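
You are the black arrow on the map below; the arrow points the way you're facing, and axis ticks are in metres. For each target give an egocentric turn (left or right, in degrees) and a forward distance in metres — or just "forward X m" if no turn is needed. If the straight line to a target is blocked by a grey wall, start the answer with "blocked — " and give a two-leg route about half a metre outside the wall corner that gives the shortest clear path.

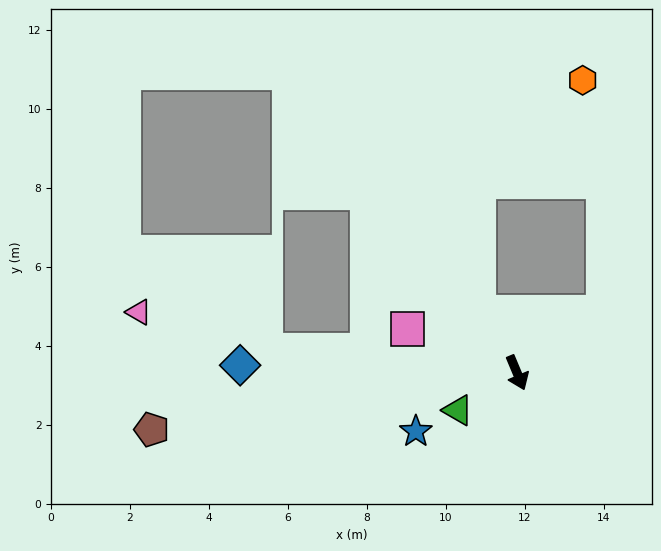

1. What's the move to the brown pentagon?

turn right 104°, forward 9.4 m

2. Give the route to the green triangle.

turn right 80°, forward 1.8 m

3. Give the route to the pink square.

turn right 134°, forward 3.0 m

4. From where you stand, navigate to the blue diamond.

turn right 114°, forward 7.0 m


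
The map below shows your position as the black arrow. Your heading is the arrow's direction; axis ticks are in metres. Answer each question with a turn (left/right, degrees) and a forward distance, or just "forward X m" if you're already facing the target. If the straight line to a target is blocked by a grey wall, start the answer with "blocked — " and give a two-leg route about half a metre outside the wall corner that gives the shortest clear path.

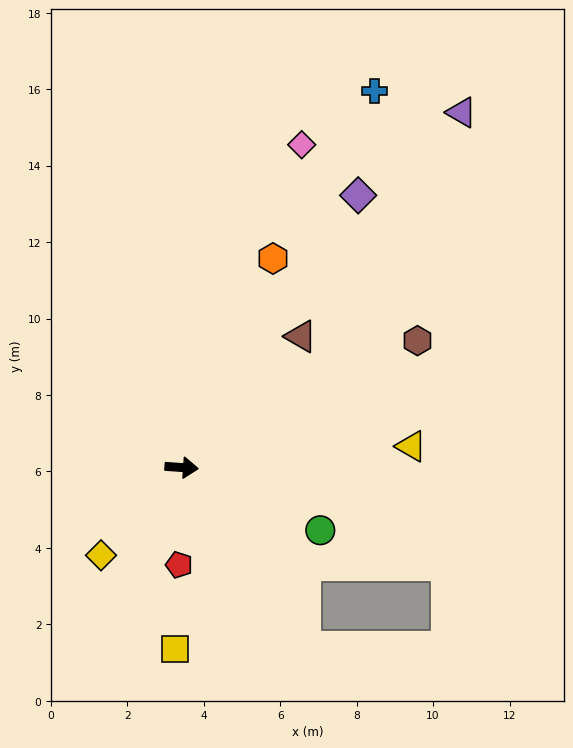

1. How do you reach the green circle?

turn right 20°, forward 4.0 m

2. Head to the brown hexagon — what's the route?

turn left 32°, forward 7.0 m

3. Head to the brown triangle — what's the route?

turn left 52°, forward 4.6 m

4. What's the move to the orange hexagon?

turn left 70°, forward 6.0 m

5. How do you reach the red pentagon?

turn right 88°, forward 2.5 m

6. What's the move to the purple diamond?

turn left 61°, forward 8.5 m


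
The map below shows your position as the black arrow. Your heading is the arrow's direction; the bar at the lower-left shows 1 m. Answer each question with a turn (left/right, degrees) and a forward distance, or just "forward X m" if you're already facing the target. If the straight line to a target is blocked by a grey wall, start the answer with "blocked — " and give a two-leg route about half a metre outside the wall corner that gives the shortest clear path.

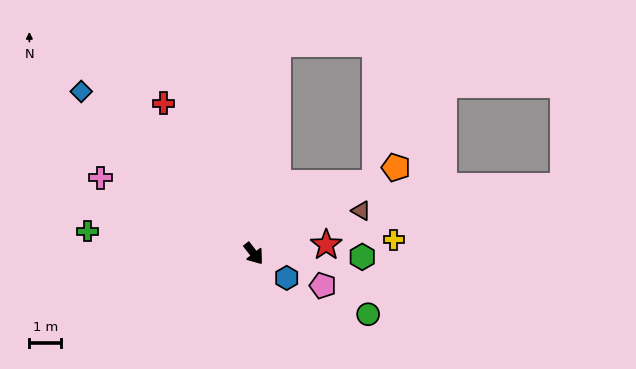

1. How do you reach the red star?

turn left 59°, forward 2.3 m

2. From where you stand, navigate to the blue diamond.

turn right 171°, forward 7.5 m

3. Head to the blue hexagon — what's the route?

turn left 16°, forward 1.3 m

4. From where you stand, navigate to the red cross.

turn left 173°, forward 5.6 m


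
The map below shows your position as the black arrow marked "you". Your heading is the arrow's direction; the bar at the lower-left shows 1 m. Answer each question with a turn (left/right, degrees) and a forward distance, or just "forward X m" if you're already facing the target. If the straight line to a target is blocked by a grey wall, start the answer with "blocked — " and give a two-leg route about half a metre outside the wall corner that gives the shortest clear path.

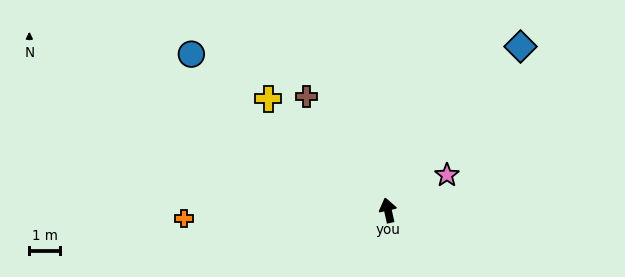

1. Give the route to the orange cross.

turn left 80°, forward 6.6 m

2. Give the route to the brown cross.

turn left 23°, forward 4.5 m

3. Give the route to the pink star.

turn right 72°, forward 2.2 m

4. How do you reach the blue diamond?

turn right 52°, forward 6.8 m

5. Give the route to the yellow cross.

turn left 34°, forward 5.3 m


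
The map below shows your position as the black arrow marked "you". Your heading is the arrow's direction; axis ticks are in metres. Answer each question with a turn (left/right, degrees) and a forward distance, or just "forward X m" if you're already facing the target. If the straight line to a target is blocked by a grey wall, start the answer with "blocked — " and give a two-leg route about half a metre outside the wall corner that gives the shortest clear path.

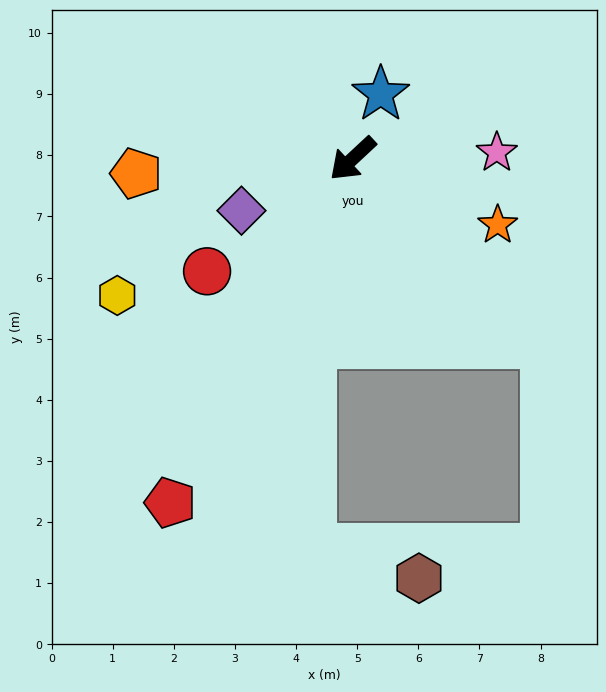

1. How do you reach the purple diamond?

turn right 18°, forward 2.0 m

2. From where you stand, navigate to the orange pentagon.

turn right 39°, forward 3.5 m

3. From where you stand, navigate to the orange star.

turn left 113°, forward 2.6 m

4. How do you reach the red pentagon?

turn left 19°, forward 6.4 m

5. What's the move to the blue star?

turn right 156°, forward 1.2 m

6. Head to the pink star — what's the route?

turn left 140°, forward 2.4 m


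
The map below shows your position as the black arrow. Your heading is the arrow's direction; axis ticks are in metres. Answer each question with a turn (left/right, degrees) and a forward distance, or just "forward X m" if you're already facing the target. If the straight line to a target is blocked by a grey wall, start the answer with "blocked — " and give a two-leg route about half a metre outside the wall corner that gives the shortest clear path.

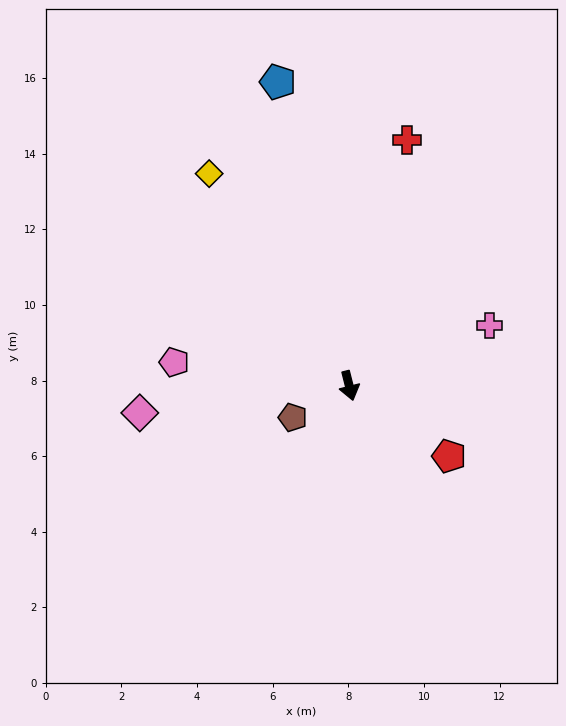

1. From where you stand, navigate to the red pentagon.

turn left 41°, forward 3.2 m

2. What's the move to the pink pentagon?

turn right 112°, forward 4.7 m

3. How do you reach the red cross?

turn left 153°, forward 6.7 m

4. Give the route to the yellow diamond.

turn right 161°, forward 6.7 m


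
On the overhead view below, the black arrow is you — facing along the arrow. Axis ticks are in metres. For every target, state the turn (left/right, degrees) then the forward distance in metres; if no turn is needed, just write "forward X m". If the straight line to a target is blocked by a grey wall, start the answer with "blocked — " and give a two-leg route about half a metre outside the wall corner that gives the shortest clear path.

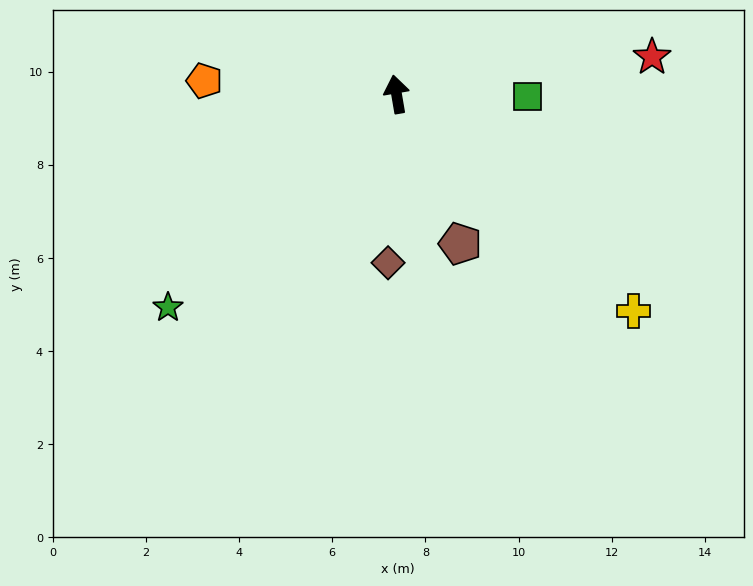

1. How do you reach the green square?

turn right 101°, forward 2.8 m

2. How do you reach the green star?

turn left 123°, forward 6.7 m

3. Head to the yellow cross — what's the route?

turn right 142°, forward 6.9 m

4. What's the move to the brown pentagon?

turn right 167°, forward 3.5 m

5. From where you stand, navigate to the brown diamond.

turn left 167°, forward 3.6 m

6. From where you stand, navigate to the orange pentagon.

turn left 76°, forward 4.1 m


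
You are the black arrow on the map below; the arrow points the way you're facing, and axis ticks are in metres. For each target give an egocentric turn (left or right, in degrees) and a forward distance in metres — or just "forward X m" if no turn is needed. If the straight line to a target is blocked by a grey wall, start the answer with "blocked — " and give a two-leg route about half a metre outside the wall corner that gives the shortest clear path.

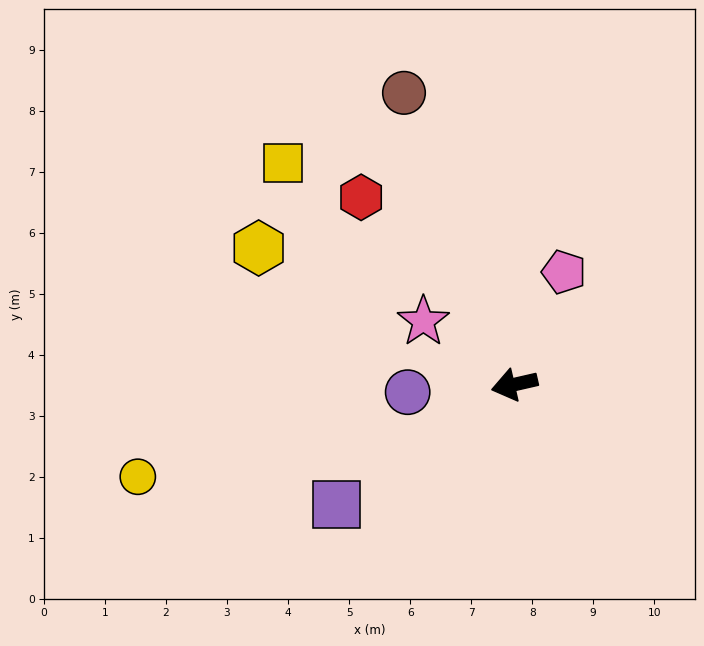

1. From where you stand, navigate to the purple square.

turn left 21°, forward 3.5 m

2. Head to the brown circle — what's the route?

turn right 82°, forward 5.1 m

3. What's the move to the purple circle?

turn right 9°, forward 1.8 m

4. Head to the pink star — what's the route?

turn right 48°, forward 1.8 m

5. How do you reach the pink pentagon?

turn right 127°, forward 2.0 m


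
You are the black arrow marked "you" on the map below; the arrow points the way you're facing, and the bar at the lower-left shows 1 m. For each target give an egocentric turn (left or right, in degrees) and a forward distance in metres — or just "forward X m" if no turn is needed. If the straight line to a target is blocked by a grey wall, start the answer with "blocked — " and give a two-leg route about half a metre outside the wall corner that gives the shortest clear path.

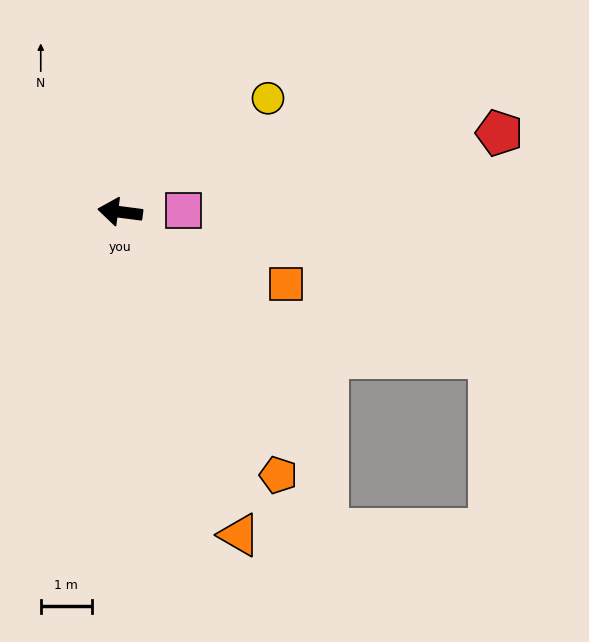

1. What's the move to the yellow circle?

turn right 135°, forward 3.6 m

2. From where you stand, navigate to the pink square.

turn right 171°, forward 1.2 m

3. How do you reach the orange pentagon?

turn left 128°, forward 6.0 m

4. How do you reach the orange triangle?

turn left 118°, forward 6.7 m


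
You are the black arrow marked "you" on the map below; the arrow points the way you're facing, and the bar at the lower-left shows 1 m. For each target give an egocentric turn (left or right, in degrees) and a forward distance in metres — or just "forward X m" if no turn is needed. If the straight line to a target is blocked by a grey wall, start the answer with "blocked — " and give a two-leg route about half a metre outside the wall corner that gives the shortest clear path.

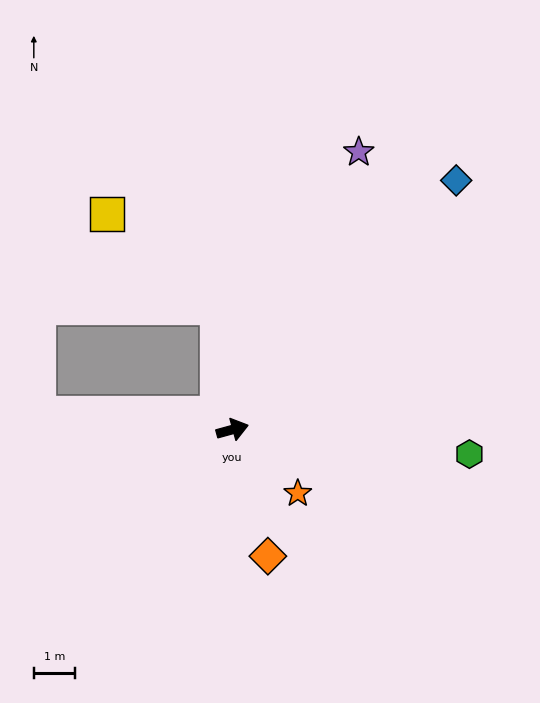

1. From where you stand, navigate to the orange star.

turn right 60°, forward 2.2 m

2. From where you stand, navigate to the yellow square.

blocked — turn left 82°, forward 3.0 m, then turn left 42°, forward 3.5 m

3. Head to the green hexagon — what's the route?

turn right 21°, forward 5.7 m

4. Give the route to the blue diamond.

turn left 33°, forward 8.1 m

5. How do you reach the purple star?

turn left 50°, forward 7.3 m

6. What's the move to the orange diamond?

turn right 90°, forward 3.2 m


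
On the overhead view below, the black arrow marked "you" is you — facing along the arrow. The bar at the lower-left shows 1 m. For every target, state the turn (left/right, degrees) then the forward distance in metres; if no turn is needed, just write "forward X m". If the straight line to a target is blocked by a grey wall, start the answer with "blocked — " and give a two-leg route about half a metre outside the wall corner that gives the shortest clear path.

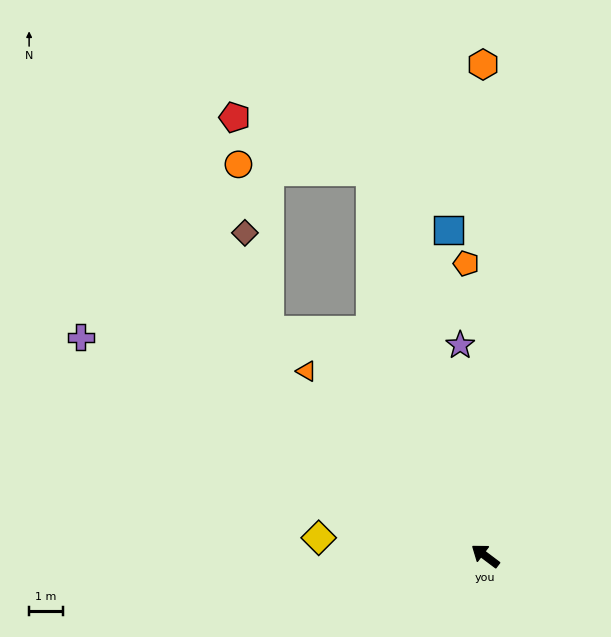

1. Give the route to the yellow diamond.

turn left 31°, forward 5.0 m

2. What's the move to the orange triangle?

turn right 9°, forward 7.6 m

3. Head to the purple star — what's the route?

turn right 46°, forward 6.3 m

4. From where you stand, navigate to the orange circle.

blocked — turn right 36°, forward 11.9 m, then turn left 70°, forward 3.9 m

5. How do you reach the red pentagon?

blocked — turn right 36°, forward 11.9 m, then turn left 51°, forward 4.4 m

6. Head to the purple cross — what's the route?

turn left 9°, forward 13.7 m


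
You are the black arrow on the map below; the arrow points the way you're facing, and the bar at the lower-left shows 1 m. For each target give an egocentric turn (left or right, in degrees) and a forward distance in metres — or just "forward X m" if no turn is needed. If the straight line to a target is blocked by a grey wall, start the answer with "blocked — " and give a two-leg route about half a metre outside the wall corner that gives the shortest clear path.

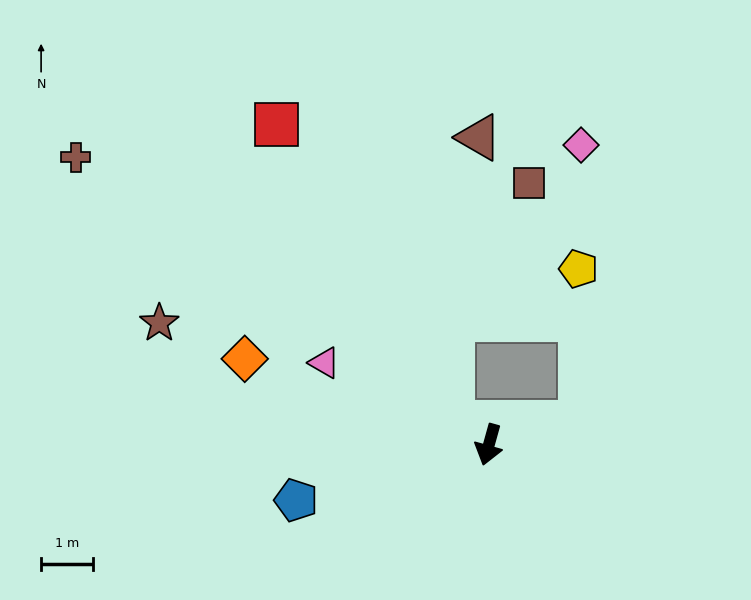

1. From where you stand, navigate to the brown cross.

turn right 109°, forward 9.7 m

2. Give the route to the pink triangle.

turn right 101°, forward 3.6 m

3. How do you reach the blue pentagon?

turn right 58°, forward 3.9 m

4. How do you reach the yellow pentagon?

blocked — turn left 119°, forward 1.8 m, then turn left 77°, forward 3.0 m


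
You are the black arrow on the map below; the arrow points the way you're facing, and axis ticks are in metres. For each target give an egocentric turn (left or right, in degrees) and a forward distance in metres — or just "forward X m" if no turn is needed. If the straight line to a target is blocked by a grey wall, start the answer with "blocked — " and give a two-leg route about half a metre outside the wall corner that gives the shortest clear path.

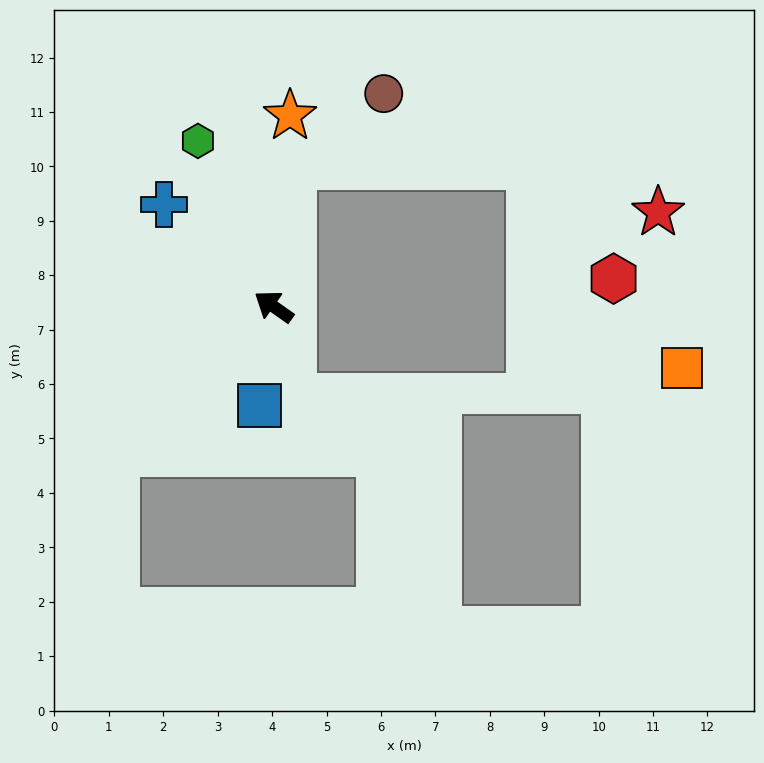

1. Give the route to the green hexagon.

turn right 30°, forward 3.3 m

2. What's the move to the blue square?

turn left 117°, forward 1.8 m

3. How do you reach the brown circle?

blocked — turn right 63°, forward 2.6 m, then turn right 43°, forward 2.1 m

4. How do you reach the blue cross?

turn right 8°, forward 2.8 m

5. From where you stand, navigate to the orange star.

turn right 60°, forward 3.5 m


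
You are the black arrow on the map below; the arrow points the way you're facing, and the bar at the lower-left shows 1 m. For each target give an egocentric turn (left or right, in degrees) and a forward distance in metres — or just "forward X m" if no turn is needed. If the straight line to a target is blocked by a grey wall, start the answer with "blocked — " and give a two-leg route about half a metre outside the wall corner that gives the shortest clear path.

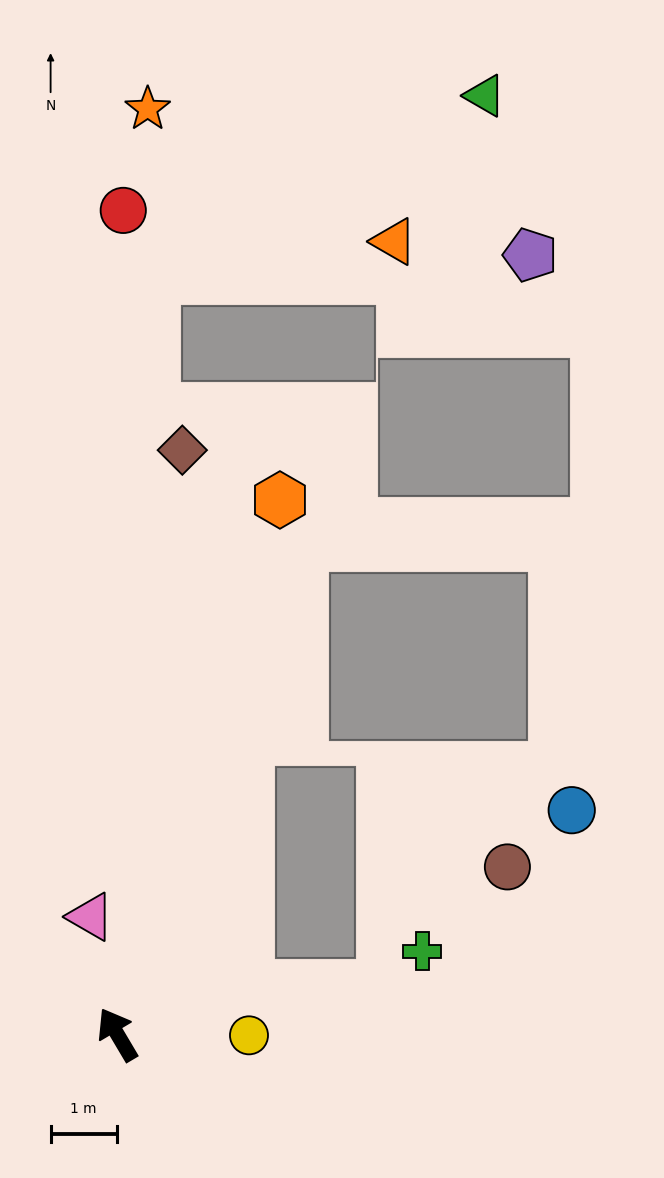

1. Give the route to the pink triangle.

turn right 18°, forward 1.8 m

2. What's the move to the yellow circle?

turn right 121°, forward 2.0 m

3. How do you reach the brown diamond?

turn right 37°, forward 8.9 m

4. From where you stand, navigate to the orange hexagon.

turn right 48°, forward 8.5 m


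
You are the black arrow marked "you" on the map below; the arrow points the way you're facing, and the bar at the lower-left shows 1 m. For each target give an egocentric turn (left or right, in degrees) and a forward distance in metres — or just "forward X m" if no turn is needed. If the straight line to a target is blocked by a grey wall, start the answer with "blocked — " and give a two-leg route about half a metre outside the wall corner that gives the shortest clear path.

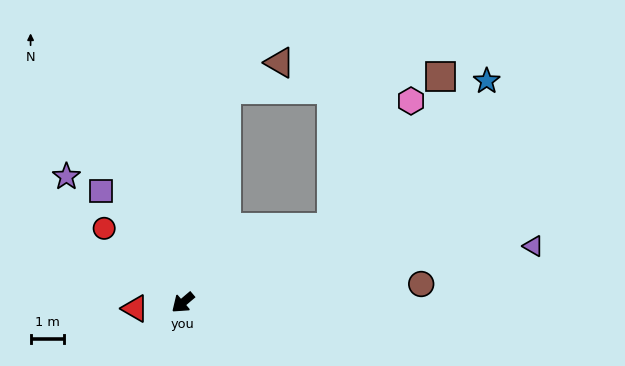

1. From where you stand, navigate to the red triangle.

turn right 33°, forward 1.4 m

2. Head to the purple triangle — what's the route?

turn left 149°, forward 10.5 m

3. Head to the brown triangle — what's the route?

blocked — turn right 142°, forward 6.4 m, then turn right 52°, forward 1.7 m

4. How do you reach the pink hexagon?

blocked — turn left 167°, forward 4.9 m, then turn left 30°, forward 4.4 m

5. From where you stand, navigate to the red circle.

turn right 84°, forward 3.2 m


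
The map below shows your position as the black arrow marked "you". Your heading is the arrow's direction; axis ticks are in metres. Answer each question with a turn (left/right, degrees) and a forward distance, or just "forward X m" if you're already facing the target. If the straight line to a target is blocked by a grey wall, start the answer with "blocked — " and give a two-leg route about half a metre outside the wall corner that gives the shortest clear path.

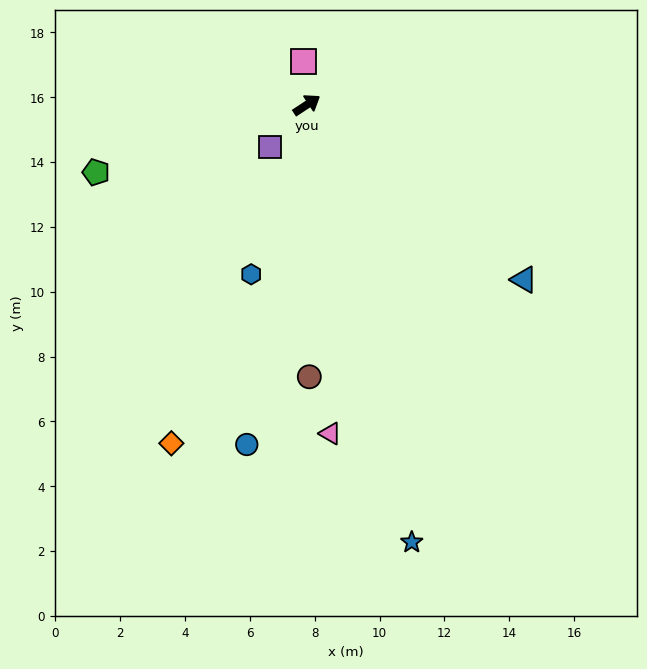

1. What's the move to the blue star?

turn right 110°, forward 13.9 m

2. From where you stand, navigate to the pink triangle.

turn right 119°, forward 10.2 m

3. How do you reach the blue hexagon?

turn right 141°, forward 5.5 m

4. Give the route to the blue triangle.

turn right 72°, forward 8.6 m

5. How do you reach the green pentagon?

turn left 164°, forward 6.8 m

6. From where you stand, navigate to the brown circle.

turn right 123°, forward 8.4 m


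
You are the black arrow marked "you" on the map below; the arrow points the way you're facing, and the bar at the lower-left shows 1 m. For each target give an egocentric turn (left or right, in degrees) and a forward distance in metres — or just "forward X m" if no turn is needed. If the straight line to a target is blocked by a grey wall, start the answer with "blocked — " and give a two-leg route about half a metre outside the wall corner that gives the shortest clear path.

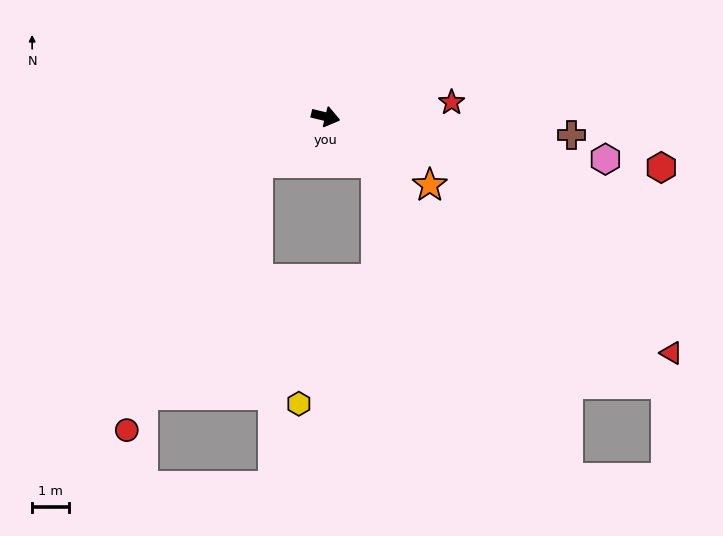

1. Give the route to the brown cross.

turn left 9°, forward 6.8 m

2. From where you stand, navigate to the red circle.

blocked — turn right 132°, forward 2.2 m, then turn left 30°, forward 8.2 m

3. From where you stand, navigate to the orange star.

turn right 20°, forward 3.4 m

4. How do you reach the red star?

turn left 20°, forward 3.5 m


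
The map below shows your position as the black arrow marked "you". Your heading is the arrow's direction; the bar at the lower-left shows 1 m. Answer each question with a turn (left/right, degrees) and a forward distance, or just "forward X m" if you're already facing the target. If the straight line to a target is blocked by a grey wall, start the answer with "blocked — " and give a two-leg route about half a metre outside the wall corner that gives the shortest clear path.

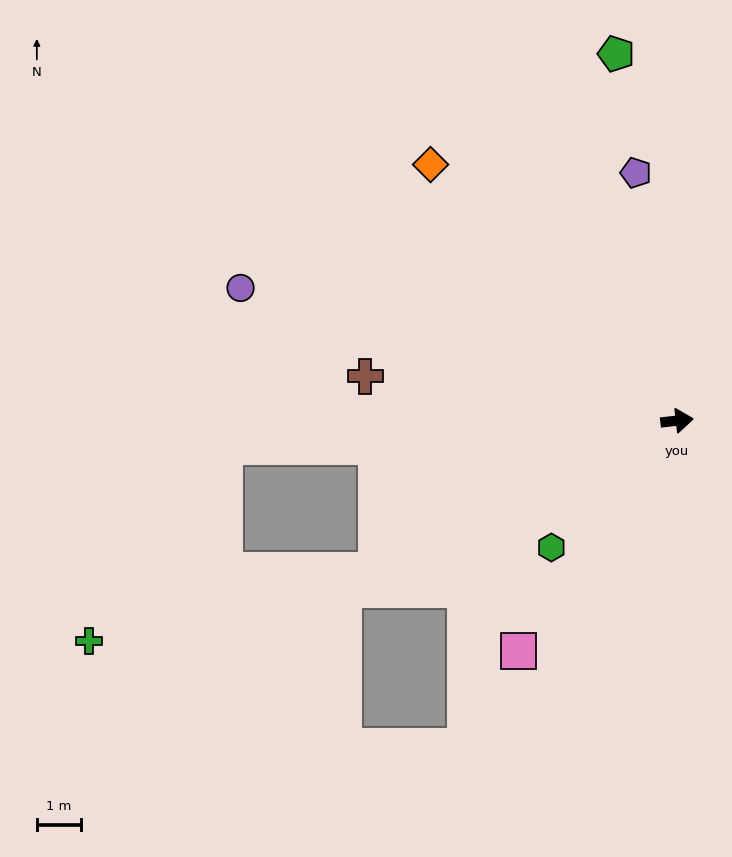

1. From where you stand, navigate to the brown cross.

turn left 166°, forward 7.2 m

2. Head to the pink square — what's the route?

turn right 131°, forward 6.4 m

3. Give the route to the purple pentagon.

turn left 93°, forward 5.7 m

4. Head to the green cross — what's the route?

blocked — turn right 160°, forward 7.7 m, then turn right 13°, forward 6.7 m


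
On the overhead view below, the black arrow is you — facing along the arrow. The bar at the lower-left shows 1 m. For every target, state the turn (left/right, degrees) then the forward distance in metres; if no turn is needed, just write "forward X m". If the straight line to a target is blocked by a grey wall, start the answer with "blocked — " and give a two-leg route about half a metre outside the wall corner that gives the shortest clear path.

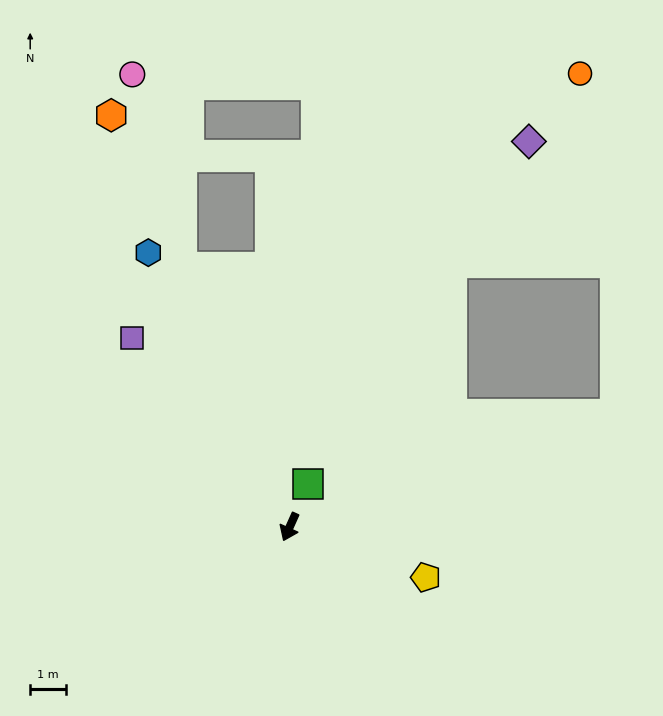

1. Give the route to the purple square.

turn right 116°, forward 7.0 m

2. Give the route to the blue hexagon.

turn right 129°, forward 8.7 m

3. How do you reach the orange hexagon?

turn right 132°, forward 12.7 m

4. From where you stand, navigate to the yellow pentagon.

turn left 94°, forward 4.1 m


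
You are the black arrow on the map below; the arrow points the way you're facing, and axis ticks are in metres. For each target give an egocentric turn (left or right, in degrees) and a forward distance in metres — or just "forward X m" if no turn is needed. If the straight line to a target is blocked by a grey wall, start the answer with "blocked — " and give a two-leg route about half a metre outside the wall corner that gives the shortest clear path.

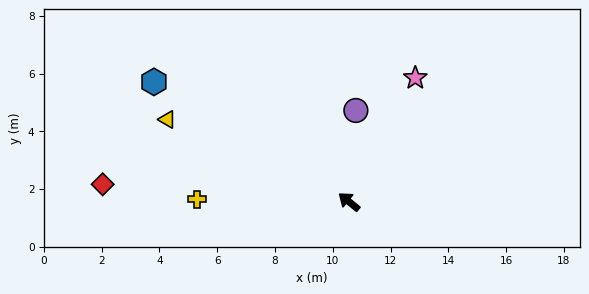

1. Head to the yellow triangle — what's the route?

turn left 15°, forward 6.9 m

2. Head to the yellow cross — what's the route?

turn left 38°, forward 5.3 m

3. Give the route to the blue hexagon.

turn left 7°, forward 7.9 m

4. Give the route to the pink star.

turn right 79°, forward 4.9 m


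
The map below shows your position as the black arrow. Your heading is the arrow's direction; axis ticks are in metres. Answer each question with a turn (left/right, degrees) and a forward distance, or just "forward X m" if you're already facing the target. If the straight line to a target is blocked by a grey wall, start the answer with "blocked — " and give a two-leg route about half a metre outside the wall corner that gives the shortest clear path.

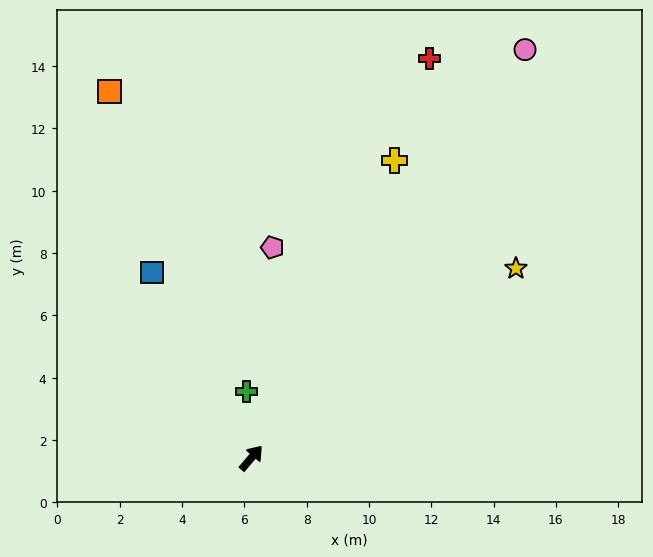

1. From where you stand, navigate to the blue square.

turn left 69°, forward 6.7 m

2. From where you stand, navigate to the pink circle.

turn left 7°, forward 15.8 m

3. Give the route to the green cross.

turn left 45°, forward 2.1 m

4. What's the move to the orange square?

turn left 62°, forward 12.6 m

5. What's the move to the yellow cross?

turn left 15°, forward 10.6 m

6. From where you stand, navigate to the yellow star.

turn right 14°, forward 10.4 m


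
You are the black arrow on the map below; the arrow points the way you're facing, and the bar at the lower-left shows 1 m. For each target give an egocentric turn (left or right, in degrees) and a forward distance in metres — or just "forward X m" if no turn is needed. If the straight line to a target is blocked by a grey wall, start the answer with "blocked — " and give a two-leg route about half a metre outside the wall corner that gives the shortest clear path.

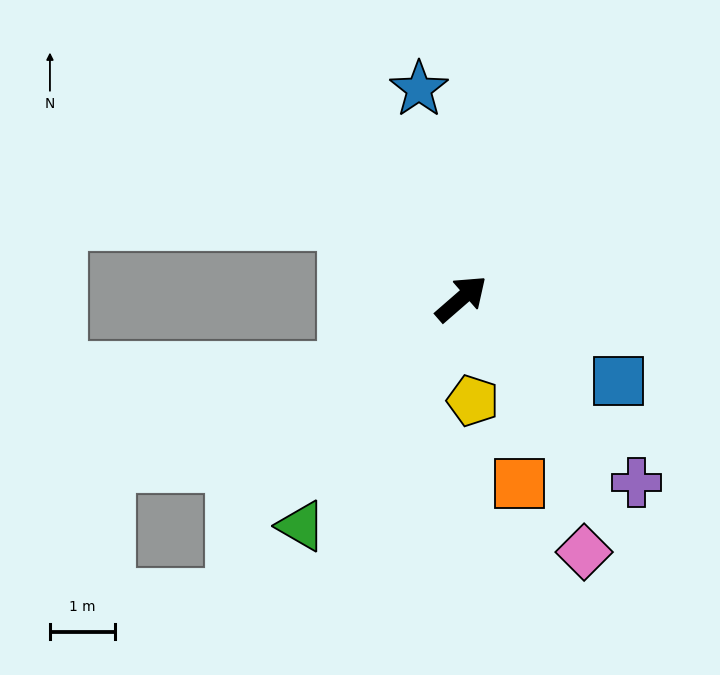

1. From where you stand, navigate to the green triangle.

turn right 166°, forward 4.3 m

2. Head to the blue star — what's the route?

turn left 60°, forward 3.3 m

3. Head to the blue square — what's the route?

turn right 69°, forward 2.7 m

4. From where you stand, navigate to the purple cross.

turn right 87°, forward 3.9 m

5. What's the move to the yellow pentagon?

turn right 125°, forward 1.6 m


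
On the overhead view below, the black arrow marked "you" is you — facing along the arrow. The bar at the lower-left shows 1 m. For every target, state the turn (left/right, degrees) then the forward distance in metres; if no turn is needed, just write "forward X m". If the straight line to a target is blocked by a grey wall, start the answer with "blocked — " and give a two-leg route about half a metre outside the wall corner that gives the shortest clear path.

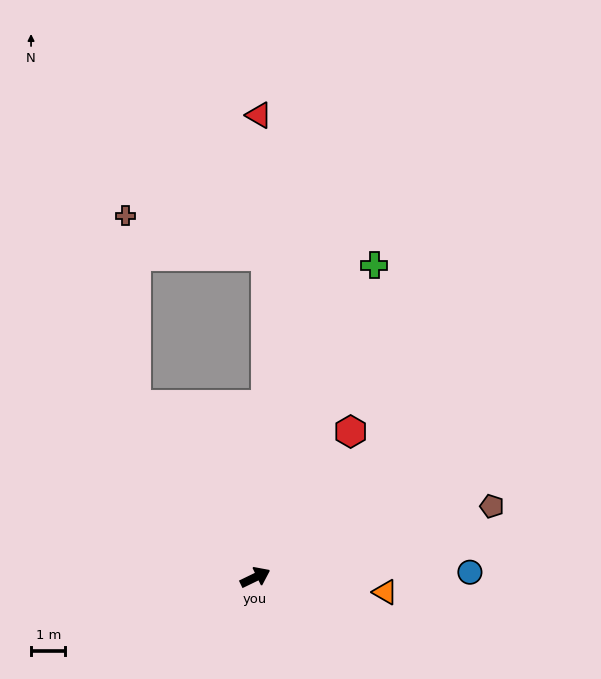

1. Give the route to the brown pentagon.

turn right 9°, forward 7.2 m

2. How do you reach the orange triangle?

turn right 32°, forward 3.8 m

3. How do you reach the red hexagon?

turn left 31°, forward 5.1 m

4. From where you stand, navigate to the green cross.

turn left 43°, forward 9.7 m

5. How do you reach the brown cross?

blocked — turn left 99°, forward 6.1 m, then turn right 31°, forward 5.5 m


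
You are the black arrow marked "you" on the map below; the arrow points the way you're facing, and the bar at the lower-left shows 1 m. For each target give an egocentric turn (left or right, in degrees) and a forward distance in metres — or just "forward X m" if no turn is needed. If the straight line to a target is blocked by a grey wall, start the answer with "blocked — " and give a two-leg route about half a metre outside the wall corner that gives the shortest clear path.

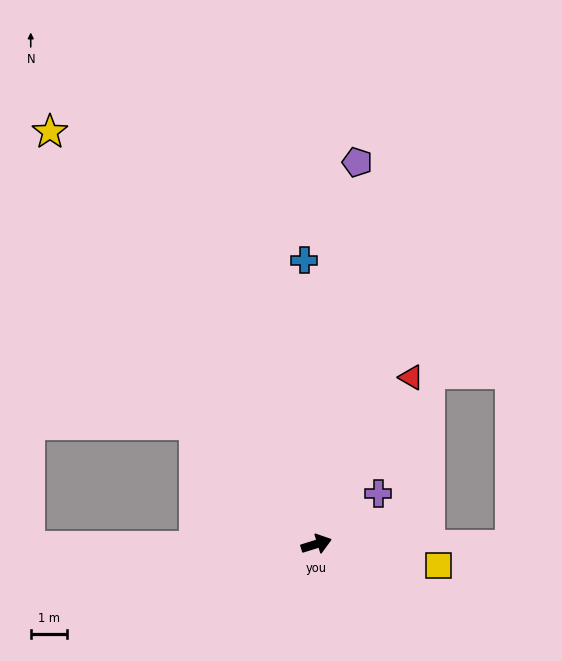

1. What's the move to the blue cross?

turn left 75°, forward 7.9 m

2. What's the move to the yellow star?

turn left 106°, forward 13.7 m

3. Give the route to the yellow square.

turn right 27°, forward 3.5 m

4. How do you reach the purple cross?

turn left 22°, forward 2.2 m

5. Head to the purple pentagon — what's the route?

turn left 67°, forward 10.7 m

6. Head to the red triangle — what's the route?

turn left 43°, forward 5.4 m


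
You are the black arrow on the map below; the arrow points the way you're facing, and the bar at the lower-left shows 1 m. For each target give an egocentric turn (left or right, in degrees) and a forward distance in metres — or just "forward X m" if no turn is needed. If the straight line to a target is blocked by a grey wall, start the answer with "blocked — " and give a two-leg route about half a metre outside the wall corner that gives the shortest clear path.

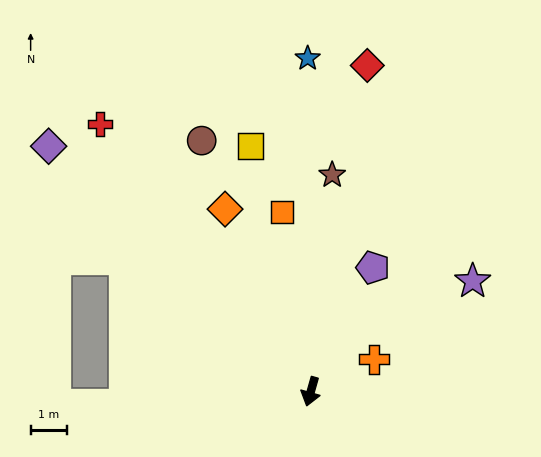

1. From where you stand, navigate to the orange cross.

turn left 133°, forward 2.0 m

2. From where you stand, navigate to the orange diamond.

turn right 139°, forward 5.5 m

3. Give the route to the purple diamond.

turn right 117°, forward 9.9 m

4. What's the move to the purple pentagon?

turn left 169°, forward 3.8 m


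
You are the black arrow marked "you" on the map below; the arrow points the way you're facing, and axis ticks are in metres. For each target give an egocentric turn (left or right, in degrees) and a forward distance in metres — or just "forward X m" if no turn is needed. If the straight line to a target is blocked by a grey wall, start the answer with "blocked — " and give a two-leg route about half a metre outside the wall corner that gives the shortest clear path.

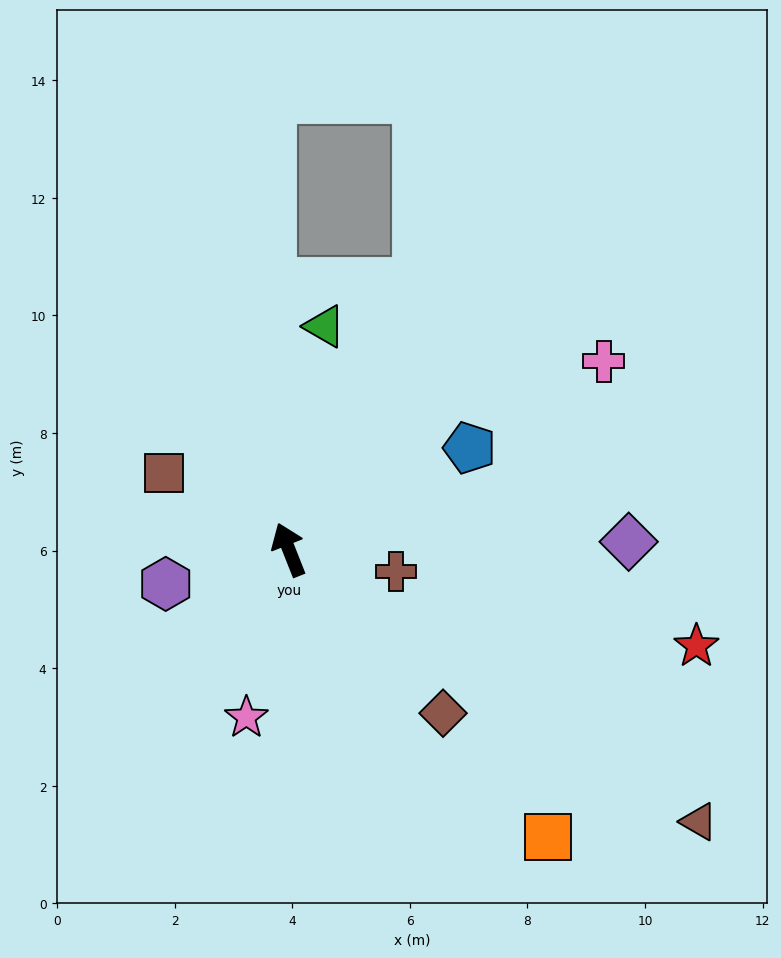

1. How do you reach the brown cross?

turn right 123°, forward 1.9 m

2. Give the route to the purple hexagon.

turn left 84°, forward 2.2 m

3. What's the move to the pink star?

turn left 144°, forward 2.9 m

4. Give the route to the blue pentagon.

turn right 82°, forward 3.5 m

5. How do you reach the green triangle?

turn right 31°, forward 3.8 m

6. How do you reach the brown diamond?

turn right 158°, forward 3.8 m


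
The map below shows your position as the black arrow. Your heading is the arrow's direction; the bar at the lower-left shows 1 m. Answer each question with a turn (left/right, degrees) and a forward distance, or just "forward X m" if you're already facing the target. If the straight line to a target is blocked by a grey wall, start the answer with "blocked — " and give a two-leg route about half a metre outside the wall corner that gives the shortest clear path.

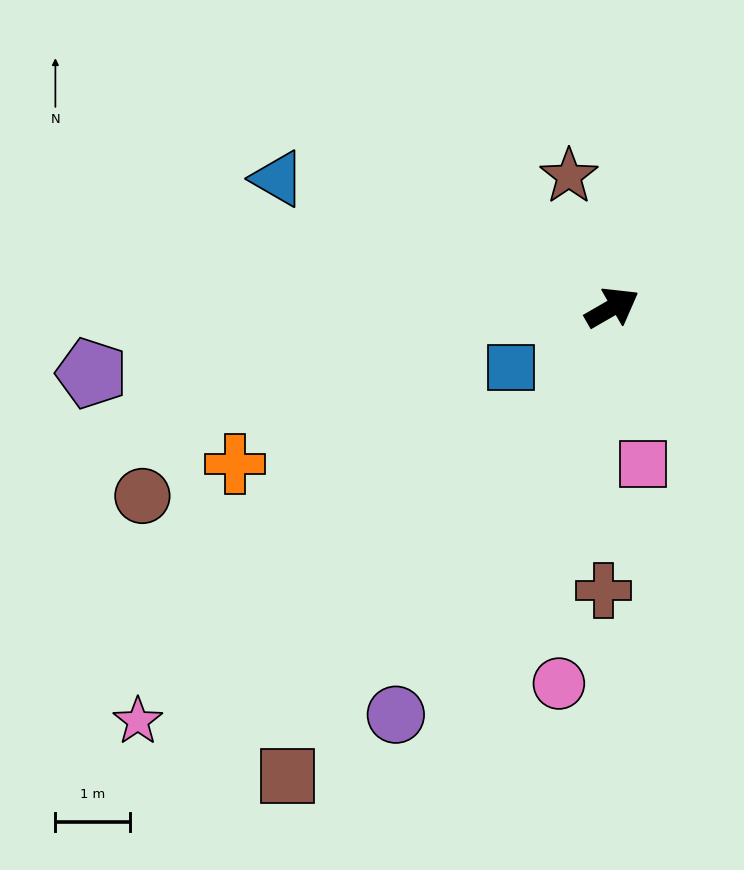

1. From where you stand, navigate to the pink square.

turn right 109°, forward 2.1 m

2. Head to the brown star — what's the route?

turn left 78°, forward 1.8 m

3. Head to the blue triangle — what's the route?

turn left 129°, forward 4.8 m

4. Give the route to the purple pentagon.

turn left 157°, forward 7.0 m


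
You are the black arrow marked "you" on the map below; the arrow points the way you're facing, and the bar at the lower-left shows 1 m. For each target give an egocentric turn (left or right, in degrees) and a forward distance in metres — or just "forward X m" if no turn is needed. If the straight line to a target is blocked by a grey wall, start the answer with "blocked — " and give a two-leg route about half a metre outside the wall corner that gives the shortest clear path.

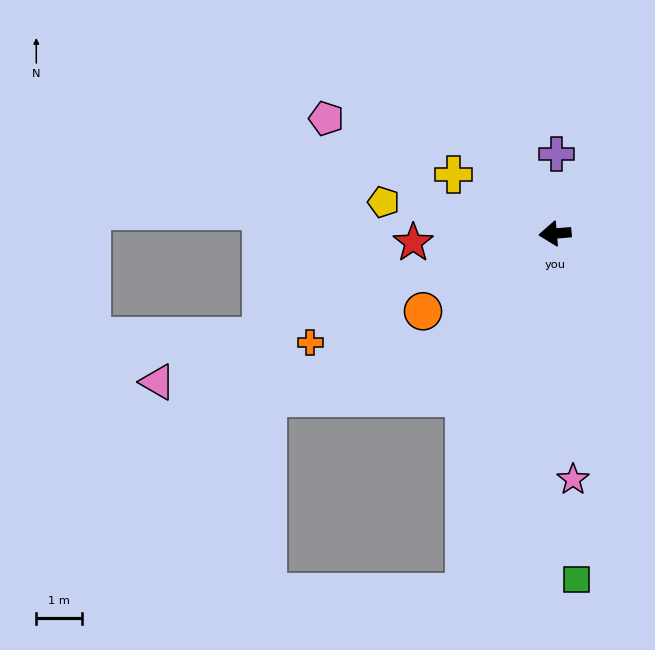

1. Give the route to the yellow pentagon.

turn right 15°, forward 3.8 m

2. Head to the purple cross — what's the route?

turn right 96°, forward 1.8 m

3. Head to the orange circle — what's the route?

turn left 26°, forward 3.4 m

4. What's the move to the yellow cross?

turn right 35°, forward 2.6 m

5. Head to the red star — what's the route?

forward 3.1 m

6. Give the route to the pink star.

turn left 89°, forward 5.4 m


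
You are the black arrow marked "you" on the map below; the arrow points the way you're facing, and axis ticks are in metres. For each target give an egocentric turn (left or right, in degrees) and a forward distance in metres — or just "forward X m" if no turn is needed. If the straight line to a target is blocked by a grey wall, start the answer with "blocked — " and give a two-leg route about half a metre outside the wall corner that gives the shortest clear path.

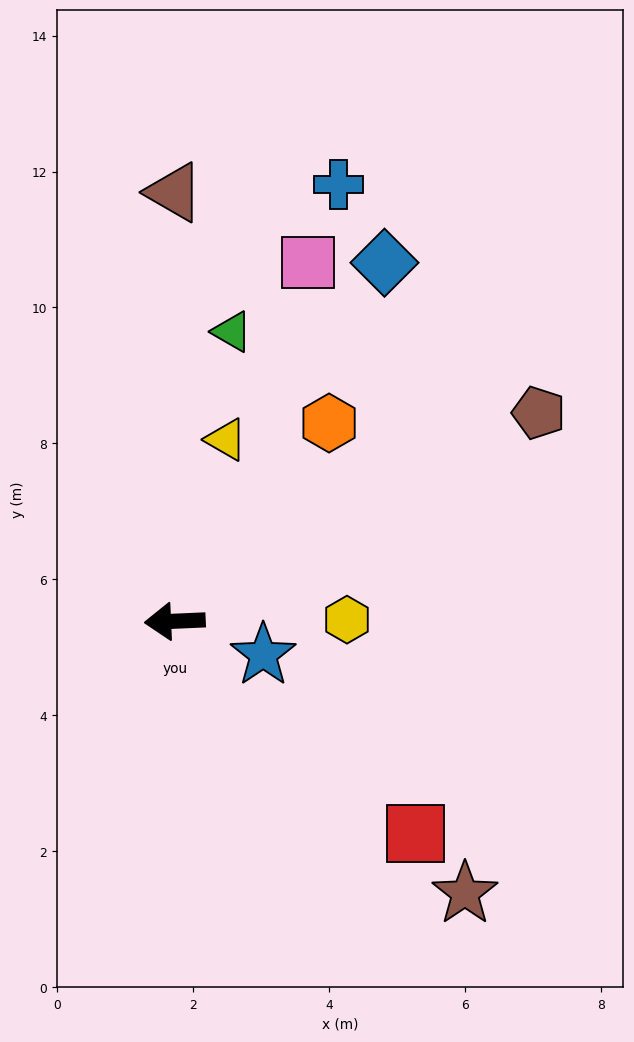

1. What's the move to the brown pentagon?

turn right 153°, forward 6.2 m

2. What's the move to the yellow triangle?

turn right 108°, forward 2.8 m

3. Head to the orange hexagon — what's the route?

turn right 130°, forward 3.7 m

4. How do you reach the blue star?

turn left 157°, forward 1.4 m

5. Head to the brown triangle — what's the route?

turn right 92°, forward 6.3 m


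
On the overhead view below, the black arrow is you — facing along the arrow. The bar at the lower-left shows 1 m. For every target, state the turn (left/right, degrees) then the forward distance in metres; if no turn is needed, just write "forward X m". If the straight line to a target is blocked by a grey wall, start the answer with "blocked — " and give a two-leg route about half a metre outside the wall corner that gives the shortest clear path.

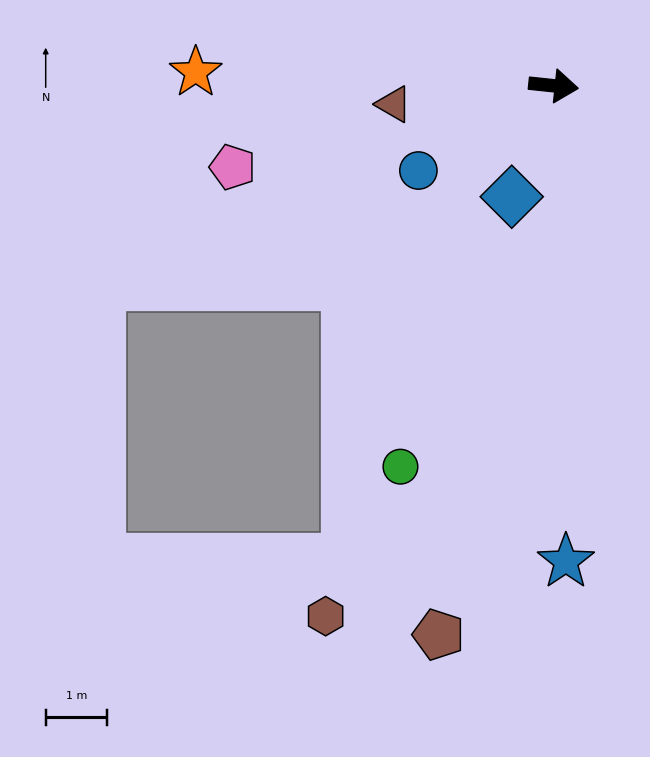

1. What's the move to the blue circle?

turn right 142°, forward 2.6 m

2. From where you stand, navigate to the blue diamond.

turn right 105°, forward 1.9 m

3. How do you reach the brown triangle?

turn right 167°, forward 2.6 m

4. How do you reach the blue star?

turn right 82°, forward 7.8 m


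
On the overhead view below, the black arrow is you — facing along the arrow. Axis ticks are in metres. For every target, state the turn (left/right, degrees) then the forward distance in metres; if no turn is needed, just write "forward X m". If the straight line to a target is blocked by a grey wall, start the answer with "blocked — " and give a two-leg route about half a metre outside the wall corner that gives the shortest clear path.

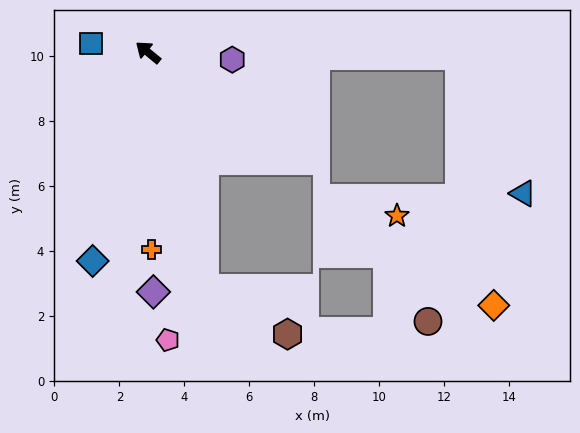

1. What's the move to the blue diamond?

turn left 115°, forward 6.6 m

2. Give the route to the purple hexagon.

turn right 145°, forward 2.6 m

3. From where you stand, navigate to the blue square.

turn left 31°, forward 1.8 m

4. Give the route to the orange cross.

turn left 131°, forward 6.1 m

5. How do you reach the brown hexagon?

blocked — turn left 143°, forward 7.4 m, then turn left 47°, forward 2.9 m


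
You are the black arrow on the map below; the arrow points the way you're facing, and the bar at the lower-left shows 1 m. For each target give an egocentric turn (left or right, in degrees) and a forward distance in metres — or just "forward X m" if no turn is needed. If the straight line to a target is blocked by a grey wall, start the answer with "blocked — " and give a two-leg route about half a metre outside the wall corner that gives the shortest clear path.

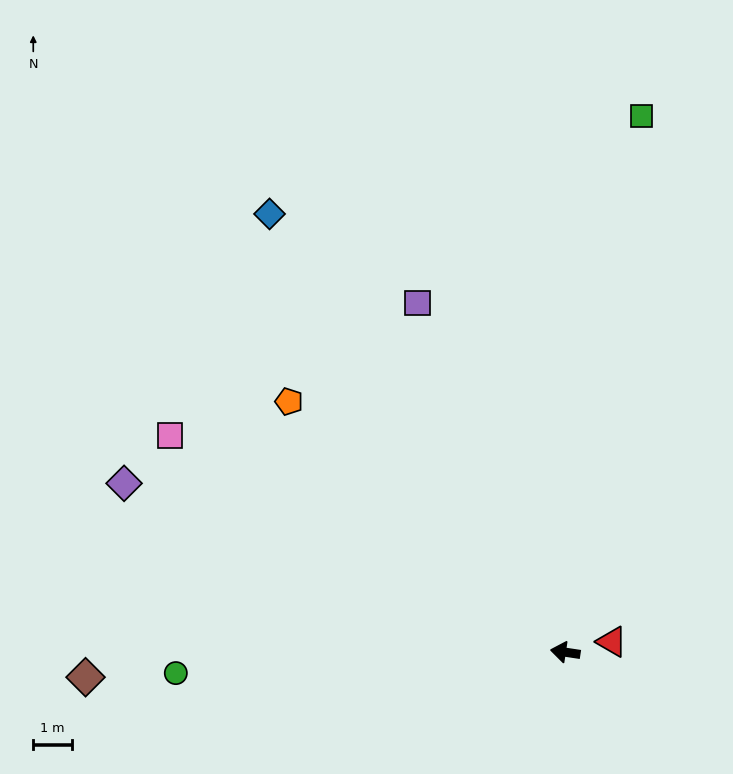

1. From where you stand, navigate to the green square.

turn right 89°, forward 14.1 m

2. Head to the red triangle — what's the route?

turn right 159°, forward 1.2 m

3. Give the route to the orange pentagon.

turn right 34°, forward 9.7 m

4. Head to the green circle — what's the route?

turn left 12°, forward 10.1 m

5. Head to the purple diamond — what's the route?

turn right 12°, forward 12.3 m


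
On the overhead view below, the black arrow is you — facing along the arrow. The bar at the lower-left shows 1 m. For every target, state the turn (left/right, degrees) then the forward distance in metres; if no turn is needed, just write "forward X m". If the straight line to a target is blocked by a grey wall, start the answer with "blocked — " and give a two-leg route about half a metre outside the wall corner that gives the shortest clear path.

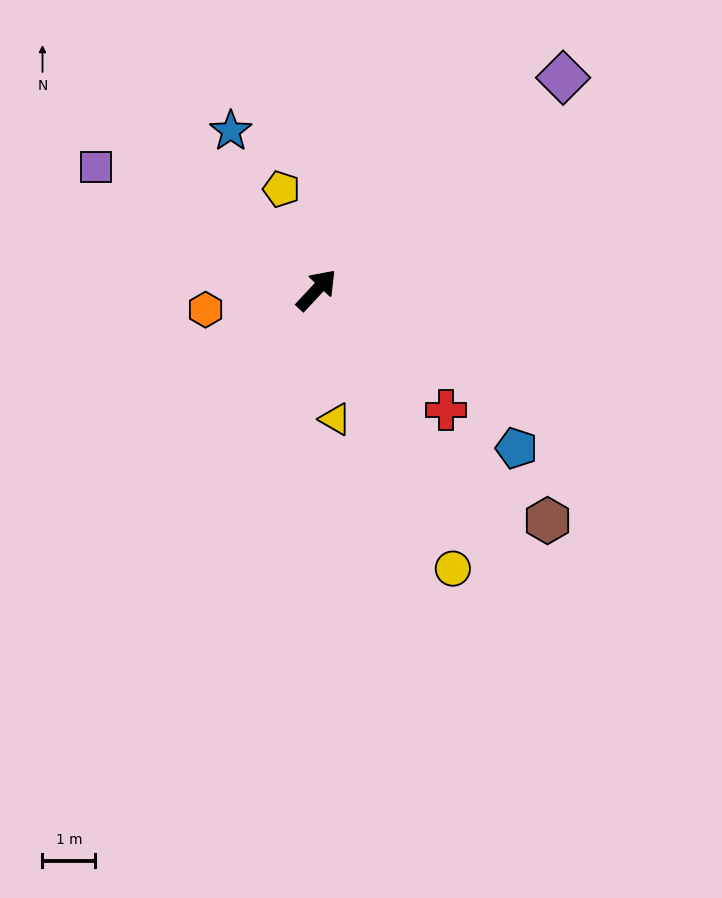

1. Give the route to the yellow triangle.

turn right 129°, forward 2.5 m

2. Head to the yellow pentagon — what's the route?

turn left 62°, forward 2.0 m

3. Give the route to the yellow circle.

turn right 111°, forward 5.9 m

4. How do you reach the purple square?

turn left 104°, forward 4.8 m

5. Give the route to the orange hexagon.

turn left 143°, forward 2.1 m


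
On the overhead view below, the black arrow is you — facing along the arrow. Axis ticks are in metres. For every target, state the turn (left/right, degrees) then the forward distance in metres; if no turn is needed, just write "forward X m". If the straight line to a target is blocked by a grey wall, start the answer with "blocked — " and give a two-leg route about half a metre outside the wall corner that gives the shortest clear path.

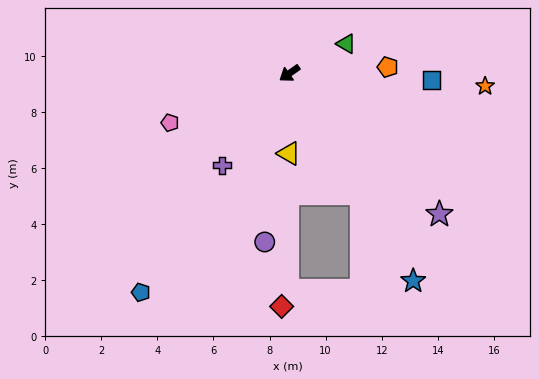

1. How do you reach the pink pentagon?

turn right 13°, forward 4.6 m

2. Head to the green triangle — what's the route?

turn left 172°, forward 2.3 m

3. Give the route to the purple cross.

turn left 19°, forward 4.1 m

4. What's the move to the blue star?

turn left 86°, forward 8.6 m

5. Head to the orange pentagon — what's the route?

turn left 149°, forward 3.5 m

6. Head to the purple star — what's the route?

turn left 102°, forward 7.3 m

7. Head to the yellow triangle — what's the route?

turn left 55°, forward 2.9 m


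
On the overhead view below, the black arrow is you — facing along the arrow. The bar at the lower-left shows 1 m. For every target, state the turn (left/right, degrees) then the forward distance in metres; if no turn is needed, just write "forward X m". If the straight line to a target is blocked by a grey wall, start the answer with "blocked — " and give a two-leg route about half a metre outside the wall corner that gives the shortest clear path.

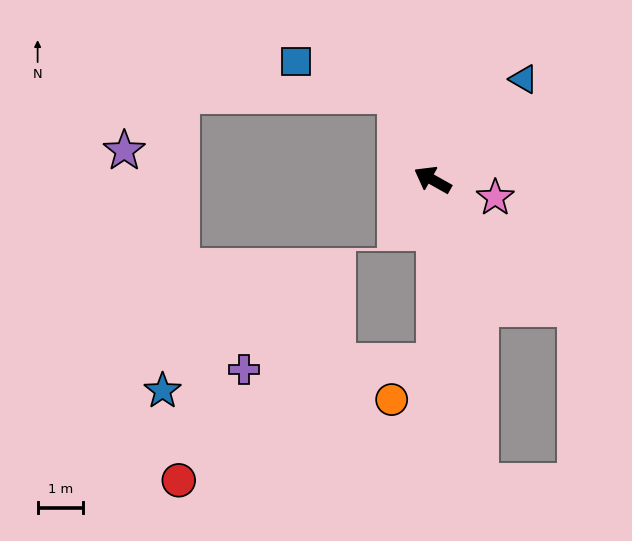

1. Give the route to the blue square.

blocked — turn right 38°, forward 2.0 m, then turn left 49°, forward 2.3 m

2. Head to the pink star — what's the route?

turn right 167°, forward 1.4 m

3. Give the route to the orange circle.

blocked — turn left 120°, forward 4.0 m, then turn right 50°, forward 1.3 m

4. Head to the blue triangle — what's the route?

turn right 103°, forward 3.0 m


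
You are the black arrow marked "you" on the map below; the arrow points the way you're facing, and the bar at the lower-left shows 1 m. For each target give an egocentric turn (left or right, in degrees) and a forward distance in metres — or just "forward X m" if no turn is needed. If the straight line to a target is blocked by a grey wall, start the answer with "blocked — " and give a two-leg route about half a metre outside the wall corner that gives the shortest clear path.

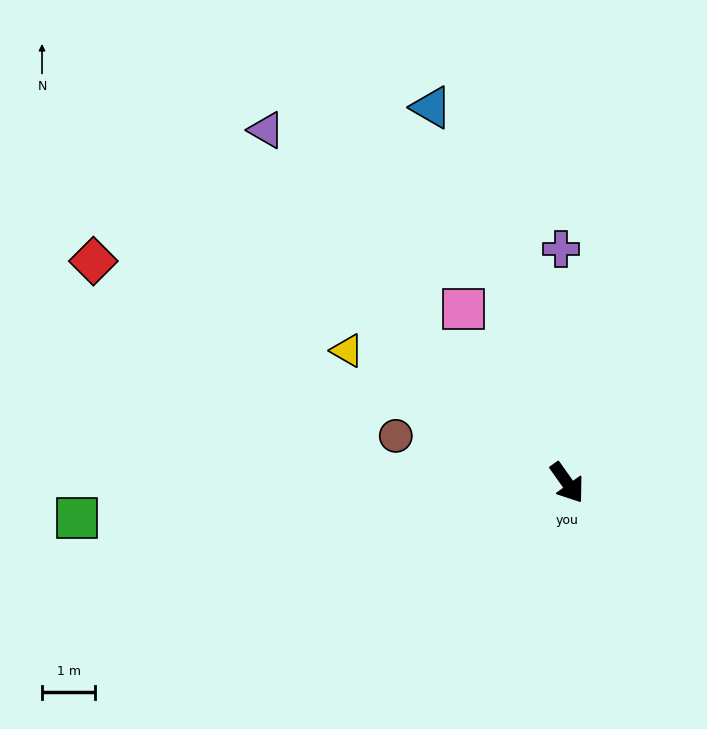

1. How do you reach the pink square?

turn left 175°, forward 3.8 m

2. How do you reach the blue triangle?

turn left 164°, forward 7.5 m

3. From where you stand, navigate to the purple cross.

turn left 146°, forward 4.4 m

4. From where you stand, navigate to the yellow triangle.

turn right 156°, forward 4.8 m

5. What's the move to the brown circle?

turn right 141°, forward 3.3 m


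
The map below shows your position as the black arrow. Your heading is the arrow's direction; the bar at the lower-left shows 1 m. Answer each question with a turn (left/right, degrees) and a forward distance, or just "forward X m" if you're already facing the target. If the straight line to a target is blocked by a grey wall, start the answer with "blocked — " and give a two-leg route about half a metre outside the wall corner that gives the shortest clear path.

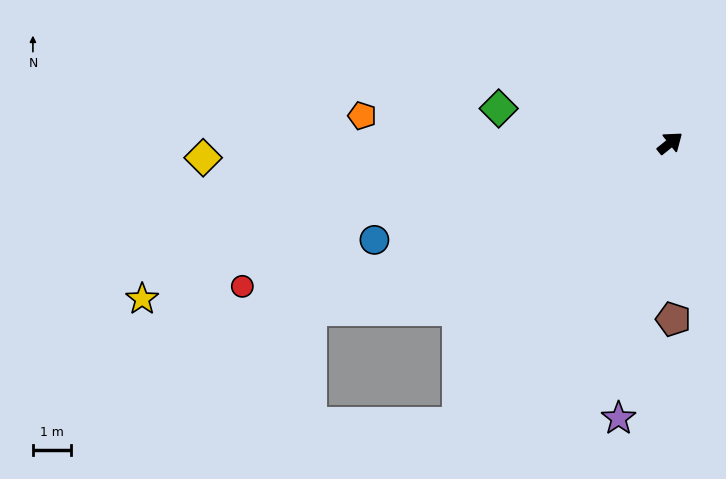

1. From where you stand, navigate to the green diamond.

turn left 130°, forward 4.6 m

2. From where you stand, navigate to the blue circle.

turn left 159°, forward 8.1 m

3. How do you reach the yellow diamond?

turn left 143°, forward 12.2 m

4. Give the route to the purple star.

turn right 139°, forward 7.3 m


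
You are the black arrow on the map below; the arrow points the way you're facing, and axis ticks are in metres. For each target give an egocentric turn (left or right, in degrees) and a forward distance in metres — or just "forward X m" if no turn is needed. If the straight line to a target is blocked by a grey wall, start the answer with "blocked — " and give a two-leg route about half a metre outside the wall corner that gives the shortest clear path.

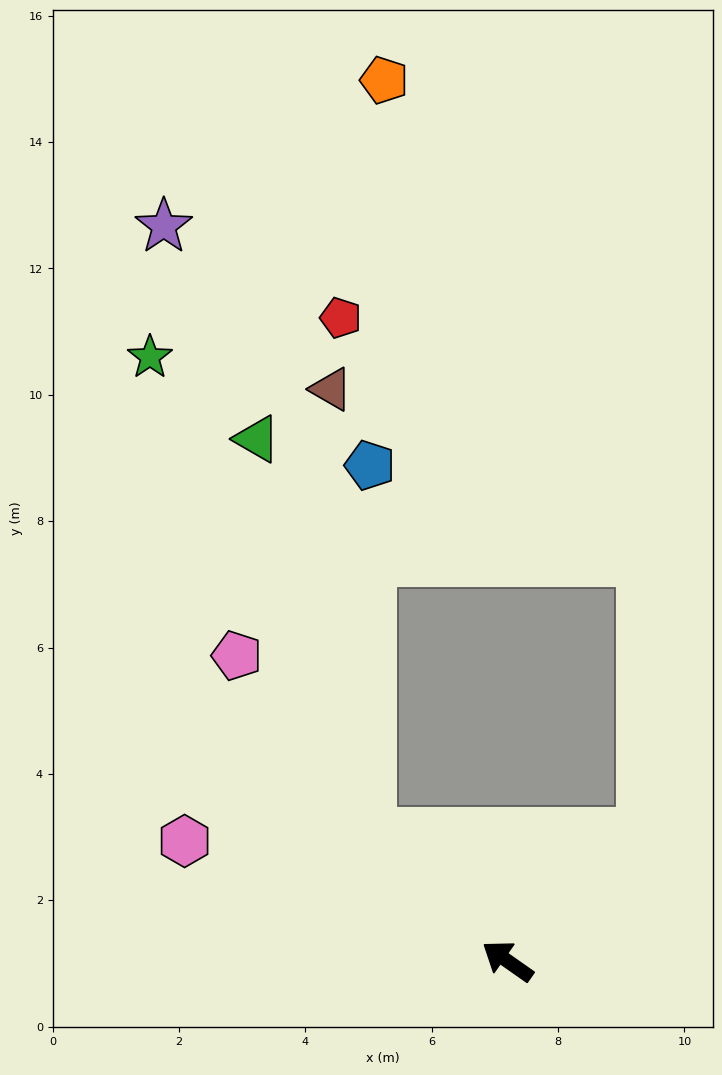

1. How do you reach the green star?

blocked — turn right 7°, forward 3.0 m, then turn right 23°, forward 8.3 m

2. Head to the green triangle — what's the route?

blocked — turn right 7°, forward 3.0 m, then turn right 32°, forward 6.5 m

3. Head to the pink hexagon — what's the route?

turn left 15°, forward 5.5 m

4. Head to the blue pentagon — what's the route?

blocked — turn right 7°, forward 3.0 m, then turn right 48°, forward 5.9 m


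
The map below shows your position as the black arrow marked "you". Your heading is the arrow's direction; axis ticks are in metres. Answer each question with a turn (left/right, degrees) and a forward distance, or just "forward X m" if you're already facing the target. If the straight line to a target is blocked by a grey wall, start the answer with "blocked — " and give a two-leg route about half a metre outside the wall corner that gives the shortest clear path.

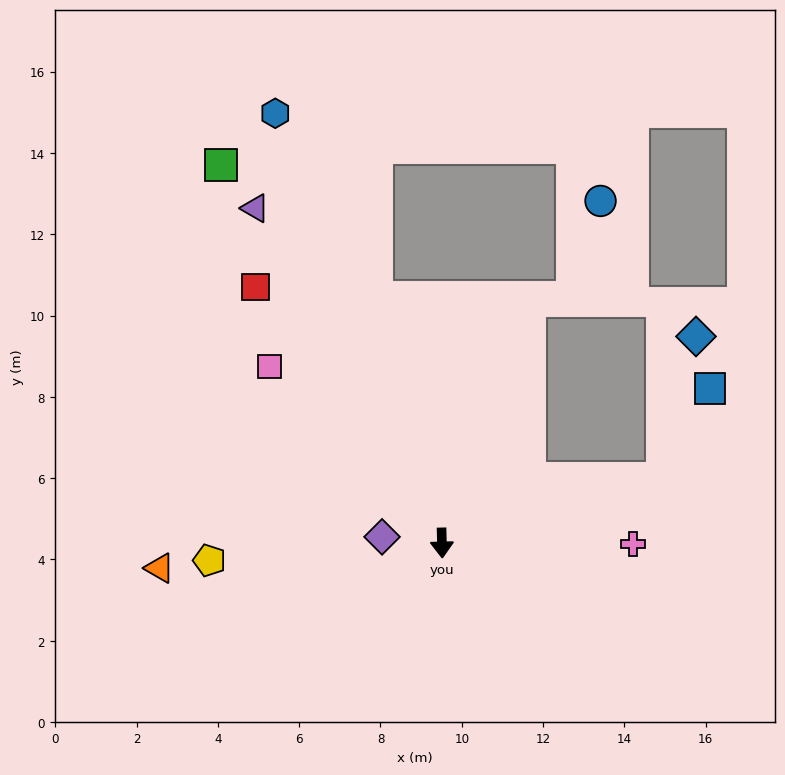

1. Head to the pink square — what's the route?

turn right 137°, forward 6.1 m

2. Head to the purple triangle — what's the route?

turn right 152°, forward 9.4 m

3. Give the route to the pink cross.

turn left 88°, forward 4.7 m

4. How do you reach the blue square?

blocked — turn left 105°, forward 5.7 m, then turn left 46°, forward 2.5 m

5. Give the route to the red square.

turn right 145°, forward 7.8 m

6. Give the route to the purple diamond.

turn right 97°, forward 1.5 m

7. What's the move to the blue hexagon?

turn right 160°, forward 11.3 m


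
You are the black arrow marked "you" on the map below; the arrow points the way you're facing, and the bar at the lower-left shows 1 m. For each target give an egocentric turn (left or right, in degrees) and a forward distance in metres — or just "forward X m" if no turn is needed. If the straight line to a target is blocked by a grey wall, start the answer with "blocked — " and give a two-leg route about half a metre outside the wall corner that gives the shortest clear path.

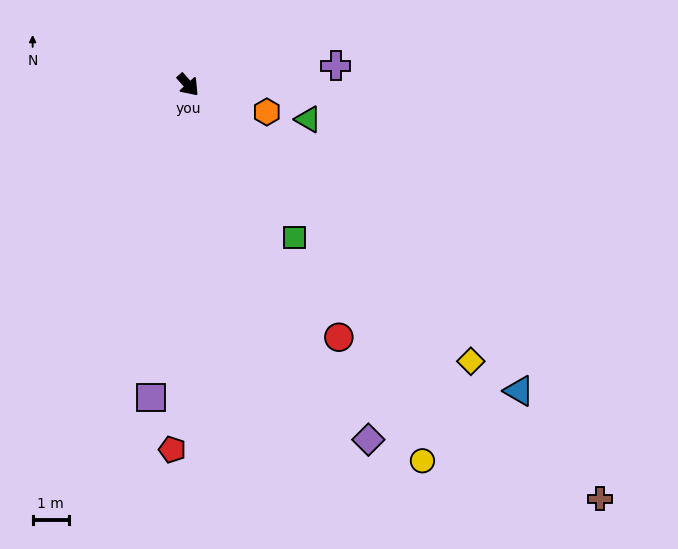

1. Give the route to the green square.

turn right 7°, forward 5.2 m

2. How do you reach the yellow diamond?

turn left 4°, forward 11.0 m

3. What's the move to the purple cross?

turn left 56°, forward 4.1 m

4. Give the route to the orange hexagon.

turn left 29°, forward 2.3 m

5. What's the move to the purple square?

turn right 49°, forward 8.8 m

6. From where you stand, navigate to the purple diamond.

turn right 15°, forward 11.1 m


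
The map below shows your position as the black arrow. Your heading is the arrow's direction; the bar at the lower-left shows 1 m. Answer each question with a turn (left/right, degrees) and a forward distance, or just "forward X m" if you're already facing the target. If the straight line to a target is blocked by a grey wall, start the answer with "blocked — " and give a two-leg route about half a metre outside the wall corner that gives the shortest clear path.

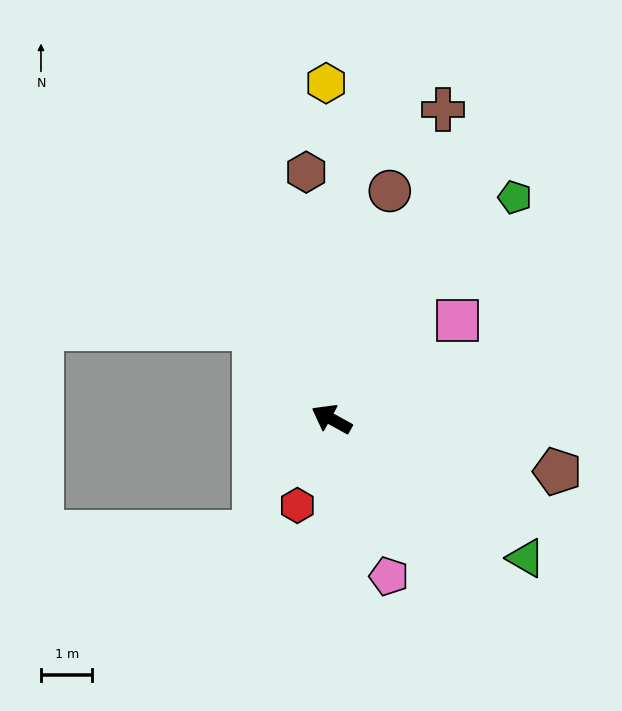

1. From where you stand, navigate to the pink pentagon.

turn left 139°, forward 3.3 m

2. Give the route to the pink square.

turn right 113°, forward 3.1 m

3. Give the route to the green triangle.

turn left 173°, forward 4.6 m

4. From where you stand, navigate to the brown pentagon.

turn right 164°, forward 4.5 m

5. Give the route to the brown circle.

turn right 75°, forward 4.6 m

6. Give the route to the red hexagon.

turn left 97°, forward 1.8 m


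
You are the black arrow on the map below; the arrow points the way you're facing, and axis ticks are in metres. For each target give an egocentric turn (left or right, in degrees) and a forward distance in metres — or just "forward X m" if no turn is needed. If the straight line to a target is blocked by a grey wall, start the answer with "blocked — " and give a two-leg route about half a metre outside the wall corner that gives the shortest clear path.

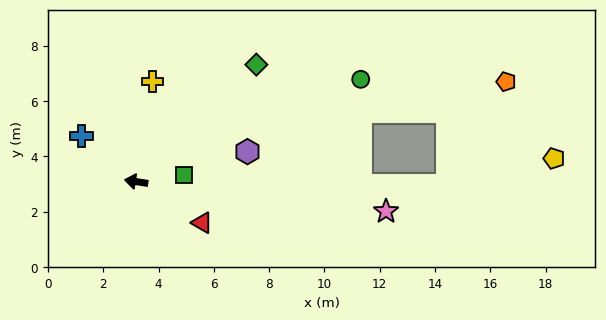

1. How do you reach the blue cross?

turn right 31°, forward 2.6 m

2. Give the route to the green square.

turn right 163°, forward 1.7 m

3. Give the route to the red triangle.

turn left 157°, forward 2.8 m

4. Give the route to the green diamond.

turn right 127°, forward 6.1 m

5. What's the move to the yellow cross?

turn right 90°, forward 3.7 m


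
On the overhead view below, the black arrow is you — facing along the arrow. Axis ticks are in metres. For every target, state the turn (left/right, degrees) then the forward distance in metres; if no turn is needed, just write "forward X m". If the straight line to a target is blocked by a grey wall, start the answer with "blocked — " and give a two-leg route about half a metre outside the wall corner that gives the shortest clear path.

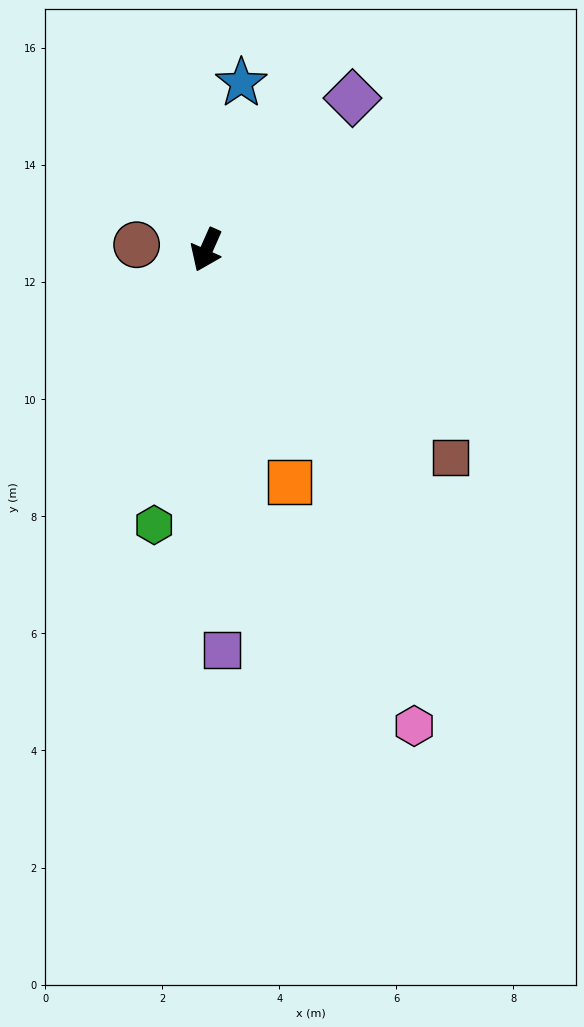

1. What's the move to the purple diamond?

turn left 160°, forward 3.6 m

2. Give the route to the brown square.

turn left 74°, forward 5.5 m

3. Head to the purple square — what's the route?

turn left 26°, forward 6.8 m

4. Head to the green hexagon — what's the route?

turn left 13°, forward 4.8 m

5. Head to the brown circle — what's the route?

turn right 70°, forward 1.2 m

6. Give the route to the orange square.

turn left 44°, forward 4.2 m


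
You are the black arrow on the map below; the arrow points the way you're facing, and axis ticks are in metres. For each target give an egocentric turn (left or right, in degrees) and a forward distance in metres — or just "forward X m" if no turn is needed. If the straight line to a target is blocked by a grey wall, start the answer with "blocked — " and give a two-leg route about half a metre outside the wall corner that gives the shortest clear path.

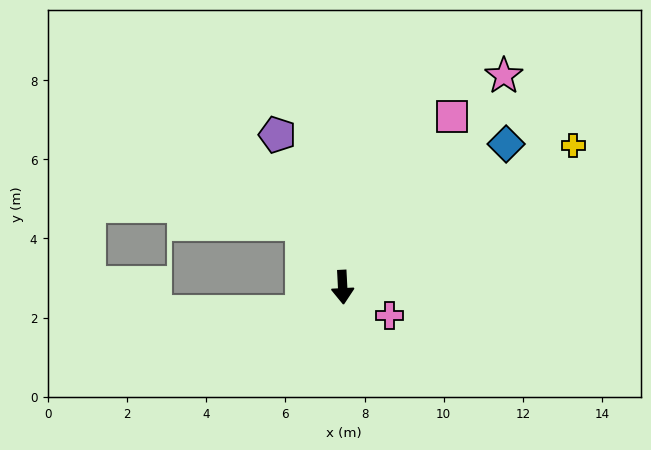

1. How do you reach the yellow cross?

turn left 119°, forward 6.8 m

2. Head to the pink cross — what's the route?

turn left 56°, forward 1.4 m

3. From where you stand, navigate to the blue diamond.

turn left 128°, forward 5.5 m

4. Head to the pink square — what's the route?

turn left 144°, forward 5.1 m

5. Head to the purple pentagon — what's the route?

turn right 160°, forward 4.2 m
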